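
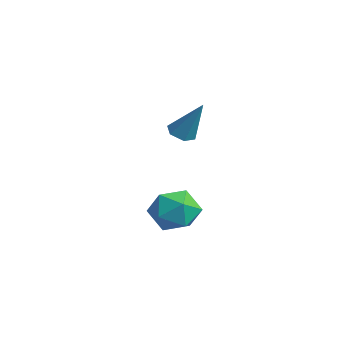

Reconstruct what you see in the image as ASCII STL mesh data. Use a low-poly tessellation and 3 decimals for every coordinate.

solid 
facet normal -0.653 -0.575 0.492
outer loop
vertex 1.595 -3.636 -0.959
vertex 2.02 -4.642 -1.571
vertex 2.541 -4.304 -0.484
endloop
endfacet
facet normal -0.457 -0.016 0.889
outer loop
vertex 1.595 -3.636 -0.959
vertex 2.541 -4.304 -0.484
vertex 2.576 -3.054 -0.444
endloop
endfacet
facet normal -0.621 0.579 0.529
outer loop
vertex 1.595 -3.636 -0.959
vertex 2.576 -3.054 -0.444
vertex 2.077 -2.619 -1.506
endloop
endfacet
facet normal -0.918 0.386 -0.091
outer loop
vertex 1.595 -3.636 -0.959
vertex 2.077 -2.619 -1.506
vertex 1.733 -3.601 -2.202
endloop
endfacet
facet normal -0.938 -0.327 -0.113
outer loop
vertex 1.595 -3.636 -0.959
vertex 1.733 -3.601 -2.202
vertex 2.02 -4.642 -1.571
endloop
endfacet
facet normal 0.252 -0.038 0.967
outer loop
vertex 2.576 -3.054 -0.444
vertex 2.541 -4.304 -0.484
vertex 3.607 -3.699 -0.738
endloop
endfacet
facet normal -0.065 -0.944 0.325
outer loop
vertex 2.541 -4.304 -0.484
vertex 2.02 -4.642 -1.571
vertex 3.263 -4.681 -1.434
endloop
endfacet
facet normal -0.526 -0.542 -0.655
outer loop
vertex 2.02 -4.642 -1.571
vertex 1.733 -3.601 -2.202
vertex 2.764 -4.246 -2.496
endloop
endfacet
facet normal -0.494 0.611 -0.618
outer loop
vertex 1.733 -3.601 -2.202
vertex 2.077 -2.619 -1.506
vertex 2.799 -2.996 -2.456
endloop
endfacet
facet normal -0.013 0.923 0.384
outer loop
vertex 2.077 -2.619 -1.506
vertex 2.576 -3.054 -0.444
vertex 3.32 -2.658 -1.369
endloop
endfacet
facet normal 0.918 -0.386 0.091
outer loop
vertex 3.745 -3.664 -1.981
vertex 3.607 -3.699 -0.738
vertex 3.263 -4.681 -1.434
endloop
endfacet
facet normal 0.621 -0.579 -0.529
outer loop
vertex 3.745 -3.664 -1.981
vertex 3.263 -4.681 -1.434
vertex 2.764 -4.246 -2.496
endloop
endfacet
facet normal 0.457 0.016 -0.889
outer loop
vertex 3.745 -3.664 -1.981
vertex 2.764 -4.246 -2.496
vertex 2.799 -2.996 -2.456
endloop
endfacet
facet normal 0.653 0.575 -0.492
outer loop
vertex 3.745 -3.664 -1.981
vertex 2.799 -2.996 -2.456
vertex 3.32 -2.658 -1.369
endloop
endfacet
facet normal 0.938 0.327 0.113
outer loop
vertex 3.745 -3.664 -1.981
vertex 3.32 -2.658 -1.369
vertex 3.607 -3.699 -0.738
endloop
endfacet
facet normal 0.494 -0.611 0.618
outer loop
vertex 3.263 -4.681 -1.434
vertex 3.607 -3.699 -0.738
vertex 2.541 -4.304 -0.484
endloop
endfacet
facet normal 0.013 -0.923 -0.384
outer loop
vertex 2.764 -4.246 -2.496
vertex 3.263 -4.681 -1.434
vertex 2.02 -4.642 -1.571
endloop
endfacet
facet normal -0.252 0.038 -0.967
outer loop
vertex 2.799 -2.996 -2.456
vertex 2.764 -4.246 -2.496
vertex 1.733 -3.601 -2.202
endloop
endfacet
facet normal 0.065 0.944 -0.325
outer loop
vertex 3.32 -2.658 -1.369
vertex 2.799 -2.996 -2.456
vertex 2.077 -2.619 -1.506
endloop
endfacet
facet normal 0.526 0.542 0.655
outer loop
vertex 3.607 -3.699 -0.738
vertex 3.32 -2.658 -1.369
vertex 2.576 -3.054 -0.444
endloop
endfacet
facet normal -0.416 -0.286 -0.863
outer loop
vertex 2.41 -2.562 2.414
vertex 2.028 -3.027 2.752
vertex 1.788 -2.387 2.656
endloop
endfacet
facet normal 0.229 0.967 -0.110
outer loop
vertex 2.41 -2.562 2.414
vertex 1.788 -2.387 2.656
vertex 2.892 -2.433 4.548
endloop
endfacet
facet normal -0.415 -0.285 -0.864
outer loop
vertex 1.788 -2.387 2.656
vertex 2.028 -3.027 2.752
vertex 1.406 -2.852 2.993
endloop
endfacet
facet normal -0.579 0.734 0.356
outer loop
vertex 1.788 -2.387 2.656
vertex 1.406 -2.852 2.993
vertex 2.892 -2.433 4.548
endloop
endfacet
facet normal -0.415 -0.285 -0.864
outer loop
vertex 1.406 -2.852 2.993
vertex 2.028 -3.027 2.752
vertex 1.646 -3.492 3.089
endloop
endfacet
facet normal -0.693 -0.154 0.704
outer loop
vertex 1.406 -2.852 2.993
vertex 1.646 -3.492 3.089
vertex 2.892 -2.433 4.548
endloop
endfacet
facet normal -0.415 -0.285 -0.864
outer loop
vertex 1.646 -3.492 3.089
vertex 2.028 -3.027 2.752
vertex 2.268 -3.667 2.848
endloop
endfacet
facet normal -0.000 -0.809 0.587
outer loop
vertex 1.646 -3.492 3.089
vertex 2.268 -3.667 2.848
vertex 2.892 -2.433 4.548
endloop
endfacet
facet normal -0.416 -0.286 -0.863
outer loop
vertex 2.268 -3.667 2.848
vertex 2.028 -3.027 2.752
vertex 2.65 -3.202 2.51
endloop
endfacet
facet normal 0.808 -0.576 0.121
outer loop
vertex 2.268 -3.667 2.848
vertex 2.65 -3.202 2.51
vertex 2.892 -2.433 4.548
endloop
endfacet
facet normal -0.416 -0.286 -0.863
outer loop
vertex 2.65 -3.202 2.51
vertex 2.028 -3.027 2.752
vertex 2.41 -2.562 2.414
endloop
endfacet
facet normal 0.923 0.312 -0.227
outer loop
vertex 2.65 -3.202 2.51
vertex 2.41 -2.562 2.414
vertex 2.892 -2.433 4.548
endloop
endfacet

endsolid


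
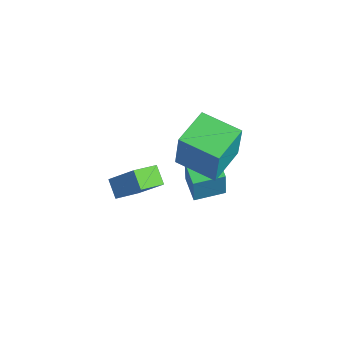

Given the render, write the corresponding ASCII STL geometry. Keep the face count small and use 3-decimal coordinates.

solid 
facet normal -0.727 -0.672 0.141
outer loop
vertex 2.882 -1.332 4.531
vertex 1.496 0.215 4.756
vertex 2.496 -1.366 2.386
endloop
endfacet
facet normal 0.663 -0.740 -0.108
outer loop
vertex 4.044 0.065 2.084
vertex 2.882 -1.332 4.531
vertex 2.496 -1.366 2.386
endloop
endfacet
facet normal -0.727 -0.672 0.142
outer loop
vertex 2.496 -1.366 2.386
vertex 1.496 0.215 4.756
vertex 1.109 0.181 2.611
endloop
endfacet
facet normal -0.177 -0.016 -0.984
outer loop
vertex 1.109 0.181 2.611
vertex 4.044 0.065 2.084
vertex 2.496 -1.366 2.386
endloop
endfacet
facet normal 0.177 0.016 0.984
outer loop
vertex 2.882 -1.332 4.531
vertex 3.044 1.646 4.454
vertex 1.496 0.215 4.756
endloop
endfacet
facet normal 0.663 -0.741 -0.108
outer loop
vertex 4.431 0.099 4.229
vertex 2.882 -1.332 4.531
vertex 4.044 0.065 2.084
endloop
endfacet
facet normal 0.177 0.016 0.984
outer loop
vertex 4.431 0.099 4.229
vertex 3.044 1.646 4.454
vertex 2.882 -1.332 4.531
endloop
endfacet
facet normal -0.663 0.740 0.108
outer loop
vertex 1.496 0.215 4.756
vertex 3.044 1.646 4.454
vertex 1.109 0.181 2.611
endloop
endfacet
facet normal -0.177 -0.016 -0.984
outer loop
vertex 2.658 1.612 2.309
vertex 4.044 0.065 2.084
vertex 1.109 0.181 2.611
endloop
endfacet
facet normal -0.663 0.741 0.108
outer loop
vertex 1.109 0.181 2.611
vertex 3.044 1.646 4.454
vertex 2.658 1.612 2.309
endloop
endfacet
facet normal 0.727 0.672 -0.142
outer loop
vertex 2.658 1.612 2.309
vertex 4.431 0.099 4.229
vertex 4.044 0.065 2.084
endloop
endfacet
facet normal 0.727 0.672 -0.141
outer loop
vertex 3.044 1.646 4.454
vertex 4.431 0.099 4.229
vertex 2.658 1.612 2.309
endloop
endfacet
facet normal -0.475 -0.502 -0.722
outer loop
vertex 0.059 -3.614 -2.534
vertex -0.851 -3.706 -1.871
vertex -0.475 -2.314 -3.087
endloop
endfacet
facet normal 0.806 0.081 -0.587
outer loop
vertex 0.471 -1.314 -1.649
vertex 0.059 -3.614 -2.534
vertex -0.475 -2.314 -3.087
endloop
endfacet
facet normal -0.476 -0.502 -0.722
outer loop
vertex -0.475 -2.314 -3.087
vertex -0.851 -3.706 -1.871
vertex -1.385 -2.406 -2.423
endloop
endfacet
facet normal -0.354 0.861 -0.366
outer loop
vertex -1.385 -2.406 -2.423
vertex 0.471 -1.314 -1.649
vertex -0.475 -2.314 -3.087
endloop
endfacet
facet normal 0.354 -0.861 0.366
outer loop
vertex 0.059 -3.614 -2.534
vertex 0.095 -2.706 -0.433
vertex -0.851 -3.706 -1.871
endloop
endfacet
facet normal 0.805 0.082 -0.587
outer loop
vertex 1.005 -2.614 -1.097
vertex 0.059 -3.614 -2.534
vertex 0.471 -1.314 -1.649
endloop
endfacet
facet normal 0.354 -0.861 0.366
outer loop
vertex 1.005 -2.614 -1.097
vertex 0.095 -2.706 -0.433
vertex 0.059 -3.614 -2.534
endloop
endfacet
facet normal -0.806 -0.082 0.587
outer loop
vertex -0.851 -3.706 -1.871
vertex 0.095 -2.706 -0.433
vertex -1.385 -2.406 -2.423
endloop
endfacet
facet normal -0.354 0.861 -0.366
outer loop
vertex -0.439 -1.406 -0.986
vertex 0.471 -1.314 -1.649
vertex -1.385 -2.406 -2.423
endloop
endfacet
facet normal -0.806 -0.081 0.587
outer loop
vertex -1.385 -2.406 -2.423
vertex 0.095 -2.706 -0.433
vertex -0.439 -1.406 -0.986
endloop
endfacet
facet normal 0.476 0.502 0.722
outer loop
vertex -0.439 -1.406 -0.986
vertex 1.005 -2.614 -1.097
vertex 0.471 -1.314 -1.649
endloop
endfacet
facet normal 0.476 0.503 0.722
outer loop
vertex 0.095 -2.706 -0.433
vertex 1.005 -2.614 -1.097
vertex -0.439 -1.406 -0.986
endloop
endfacet
facet normal -0.978 0.008 0.209
outer loop
vertex 1.26 -0.525 0.753
vertex 1.301 1.049 0.887
vertex 0.869 -0.358 -1.078
endloop
endfacet
facet normal -0.026 -0.996 -0.085
outer loop
vertex 2.219 -0.369 -1.367
vertex 1.26 -0.525 0.753
vertex 0.869 -0.358 -1.078
endloop
endfacet
facet normal -0.978 0.008 0.209
outer loop
vertex 0.869 -0.358 -1.078
vertex 1.301 1.049 0.887
vertex 0.911 1.216 -0.944
endloop
endfacet
facet normal -0.208 0.088 -0.974
outer loop
vertex 0.911 1.216 -0.944
vertex 2.219 -0.369 -1.367
vertex 0.869 -0.358 -1.078
endloop
endfacet
facet normal 0.208 -0.088 0.974
outer loop
vertex 1.26 -0.525 0.753
vertex 2.651 1.038 0.598
vertex 1.301 1.049 0.887
endloop
endfacet
facet normal -0.026 -0.996 -0.085
outer loop
vertex 2.609 -0.536 0.464
vertex 1.26 -0.525 0.753
vertex 2.219 -0.369 -1.367
endloop
endfacet
facet normal 0.208 -0.088 0.974
outer loop
vertex 2.609 -0.536 0.464
vertex 2.651 1.038 0.598
vertex 1.26 -0.525 0.753
endloop
endfacet
facet normal 0.026 0.996 0.085
outer loop
vertex 1.301 1.049 0.887
vertex 2.651 1.038 0.598
vertex 0.911 1.216 -0.944
endloop
endfacet
facet normal -0.208 0.088 -0.974
outer loop
vertex 2.26 1.205 -1.233
vertex 2.219 -0.369 -1.367
vertex 0.911 1.216 -0.944
endloop
endfacet
facet normal 0.026 0.996 0.085
outer loop
vertex 0.911 1.216 -0.944
vertex 2.651 1.038 0.598
vertex 2.26 1.205 -1.233
endloop
endfacet
facet normal 0.978 -0.008 -0.209
outer loop
vertex 2.26 1.205 -1.233
vertex 2.609 -0.536 0.464
vertex 2.219 -0.369 -1.367
endloop
endfacet
facet normal 0.978 -0.008 -0.210
outer loop
vertex 2.651 1.038 0.598
vertex 2.609 -0.536 0.464
vertex 2.26 1.205 -1.233
endloop
endfacet

endsolid


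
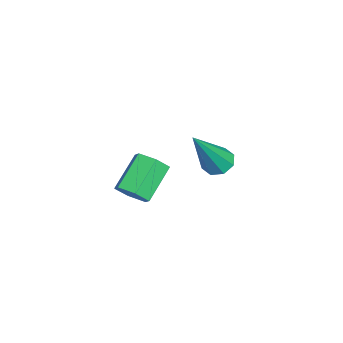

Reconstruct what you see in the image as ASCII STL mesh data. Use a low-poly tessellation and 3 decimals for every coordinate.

solid 
facet normal 0.716 -0.376 -0.588
outer loop
vertex 2.24 0.066 2.683
vertex 1.867 -0.079 2.321
vertex 2.097 0.408 2.29
endloop
endfacet
facet normal 0.646 0.676 0.353
outer loop
vertex 2.24 0.066 2.683
vertex 2.097 0.408 2.29
vertex 1.367 0.525 3.401
endloop
endfacet
facet normal 0.646 0.676 0.353
outer loop
vertex 1.367 0.525 3.401
vertex 2.097 0.408 2.29
vertex 1.224 0.867 3.008
endloop
endfacet
facet normal -0.716 0.376 0.588
outer loop
vertex 1.367 0.525 3.401
vertex 1.224 0.867 3.008
vertex 0.993 0.379 3.039
endloop
endfacet
facet normal 0.716 -0.376 -0.588
outer loop
vertex 2.097 0.408 2.29
vertex 1.867 -0.079 2.321
vertex 1.724 0.263 1.928
endloop
endfacet
facet normal 0.094 0.887 -0.452
outer loop
vertex 2.097 0.408 2.29
vertex 1.724 0.263 1.928
vertex 1.224 0.867 3.008
endloop
endfacet
facet normal 0.092 0.887 -0.453
outer loop
vertex 1.224 0.867 3.008
vertex 1.724 0.263 1.928
vertex 0.85 0.721 2.646
endloop
endfacet
facet normal -0.716 0.376 0.588
outer loop
vertex 1.224 0.867 3.008
vertex 0.85 0.721 2.646
vertex 0.993 0.379 3.039
endloop
endfacet
facet normal 0.716 -0.376 -0.588
outer loop
vertex 1.724 0.263 1.928
vertex 1.867 -0.079 2.321
vertex 1.493 -0.225 1.959
endloop
endfacet
facet normal -0.552 0.210 -0.807
outer loop
vertex 1.724 0.263 1.928
vertex 1.493 -0.225 1.959
vertex 0.85 0.721 2.646
endloop
endfacet
facet normal -0.553 0.210 -0.806
outer loop
vertex 0.85 0.721 2.646
vertex 1.493 -0.225 1.959
vertex 0.62 0.234 2.677
endloop
endfacet
facet normal -0.716 0.376 0.588
outer loop
vertex 0.85 0.721 2.646
vertex 0.62 0.234 2.677
vertex 0.993 0.379 3.039
endloop
endfacet
facet normal 0.716 -0.376 -0.588
outer loop
vertex 1.493 -0.225 1.959
vertex 1.867 -0.079 2.321
vertex 1.636 -0.567 2.352
endloop
endfacet
facet normal -0.646 -0.676 -0.353
outer loop
vertex 1.493 -0.225 1.959
vertex 1.636 -0.567 2.352
vertex 0.62 0.234 2.677
endloop
endfacet
facet normal -0.646 -0.676 -0.353
outer loop
vertex 0.62 0.234 2.677
vertex 1.636 -0.567 2.352
vertex 0.763 -0.108 3.07
endloop
endfacet
facet normal -0.716 0.376 0.588
outer loop
vertex 0.62 0.234 2.677
vertex 0.763 -0.108 3.07
vertex 0.993 0.379 3.039
endloop
endfacet
facet normal 0.716 -0.376 -0.588
outer loop
vertex 1.636 -0.567 2.352
vertex 1.867 -0.079 2.321
vertex 2.01 -0.421 2.714
endloop
endfacet
facet normal -0.093 -0.886 0.454
outer loop
vertex 1.636 -0.567 2.352
vertex 2.01 -0.421 2.714
vertex 0.763 -0.108 3.07
endloop
endfacet
facet normal -0.094 -0.887 0.452
outer loop
vertex 0.763 -0.108 3.07
vertex 2.01 -0.421 2.714
vertex 1.136 0.037 3.432
endloop
endfacet
facet normal -0.716 0.376 0.588
outer loop
vertex 0.763 -0.108 3.07
vertex 1.136 0.037 3.432
vertex 0.993 0.379 3.039
endloop
endfacet
facet normal 0.716 -0.376 -0.588
outer loop
vertex 2.01 -0.421 2.714
vertex 1.867 -0.079 2.321
vertex 2.24 0.066 2.683
endloop
endfacet
facet normal 0.553 -0.210 0.807
outer loop
vertex 2.01 -0.421 2.714
vertex 2.24 0.066 2.683
vertex 1.136 0.037 3.432
endloop
endfacet
facet normal 0.553 -0.210 0.806
outer loop
vertex 1.136 0.037 3.432
vertex 2.24 0.066 2.683
vertex 1.367 0.525 3.401
endloop
endfacet
facet normal -0.716 0.376 0.588
outer loop
vertex 1.136 0.037 3.432
vertex 1.367 0.525 3.401
vertex 0.993 0.379 3.039
endloop
endfacet
facet normal -0.437 0.329 -0.837
outer loop
vertex -1.466 1.772 0.574
vertex -1.867 1.949 0.853
vertex -1.413 2.148 0.694
endloop
endfacet
facet normal 0.967 -0.057 -0.248
outer loop
vertex -1.466 1.772 0.574
vertex -1.413 2.148 0.694
vertex -0.993 1.291 2.527
endloop
endfacet
facet normal -0.438 0.330 -0.837
outer loop
vertex -1.413 2.148 0.694
vertex -1.867 1.949 0.853
vertex -1.627 2.407 0.908
endloop
endfacet
facet normal 0.803 0.589 0.091
outer loop
vertex -1.413 2.148 0.694
vertex -1.627 2.407 0.908
vertex -0.993 1.291 2.527
endloop
endfacet
facet normal -0.436 0.329 -0.837
outer loop
vertex -1.627 2.407 0.908
vertex -1.867 1.949 0.853
vertex -1.981 2.398 1.089
endloop
endfacet
facet normal 0.229 0.841 0.490
outer loop
vertex -1.627 2.407 0.908
vertex -1.981 2.398 1.089
vertex -0.993 1.291 2.527
endloop
endfacet
facet normal -0.436 0.329 -0.837
outer loop
vertex -1.981 2.398 1.089
vertex -1.867 1.949 0.853
vertex -2.268 2.127 1.132
endloop
endfacet
facet normal -0.419 0.557 0.717
outer loop
vertex -1.981 2.398 1.089
vertex -2.268 2.127 1.132
vertex -0.993 1.291 2.527
endloop
endfacet
facet normal -0.437 0.329 -0.837
outer loop
vertex -2.268 2.127 1.132
vertex -1.867 1.949 0.853
vertex -2.321 1.751 1.012
endloop
endfacet
facet normal -0.763 -0.097 0.639
outer loop
vertex -2.268 2.127 1.132
vertex -2.321 1.751 1.012
vertex -0.993 1.291 2.527
endloop
endfacet
facet normal -0.437 0.330 -0.837
outer loop
vertex -2.321 1.751 1.012
vertex -1.867 1.949 0.853
vertex -2.107 1.492 0.798
endloop
endfacet
facet normal -0.599 -0.743 0.300
outer loop
vertex -2.321 1.751 1.012
vertex -2.107 1.492 0.798
vertex -0.993 1.291 2.527
endloop
endfacet
facet normal -0.436 0.330 -0.838
outer loop
vertex -2.107 1.492 0.798
vertex -1.867 1.949 0.853
vertex -1.753 1.5 0.617
endloop
endfacet
facet normal -0.028 -0.995 -0.098
outer loop
vertex -2.107 1.492 0.798
vertex -1.753 1.5 0.617
vertex -0.993 1.291 2.527
endloop
endfacet
facet normal -0.437 0.329 -0.837
outer loop
vertex -1.753 1.5 0.617
vertex -1.867 1.949 0.853
vertex -1.466 1.772 0.574
endloop
endfacet
facet normal 0.624 -0.710 -0.326
outer loop
vertex -1.753 1.5 0.617
vertex -1.466 1.772 0.574
vertex -0.993 1.291 2.527
endloop
endfacet

endsolid


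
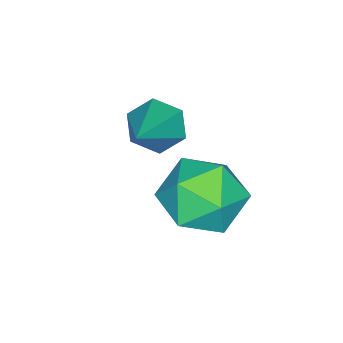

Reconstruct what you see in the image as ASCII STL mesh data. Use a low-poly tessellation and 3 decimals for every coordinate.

solid 
facet normal -0.097 0.800 0.592
outer loop
vertex 1.725 -0.709 1.34
vertex 1.88 -1.385 2.278
vertex 2.8 -0.889 1.759
endloop
endfacet
facet normal 0.180 0.983 -0.040
outer loop
vertex 1.725 -0.709 1.34
vertex 2.8 -0.889 1.759
vertex 2.613 -0.902 0.607
endloop
endfacet
facet normal -0.281 0.788 -0.548
outer loop
vertex 1.725 -0.709 1.34
vertex 2.613 -0.902 0.607
vertex 1.578 -1.405 0.414
endloop
endfacet
facet normal -0.844 0.485 -0.231
outer loop
vertex 1.725 -0.709 1.34
vertex 1.578 -1.405 0.414
vertex 1.124 -1.703 1.448
endloop
endfacet
facet normal -0.729 0.492 0.475
outer loop
vertex 1.725 -0.709 1.34
vertex 1.124 -1.703 1.448
vertex 1.88 -1.385 2.278
endloop
endfacet
facet normal 0.781 0.609 -0.134
outer loop
vertex 2.613 -0.902 0.607
vertex 2.8 -0.889 1.759
vertex 3.316 -1.697 1.092
endloop
endfacet
facet normal 0.333 0.314 0.889
outer loop
vertex 2.8 -0.889 1.759
vertex 1.88 -1.385 2.278
vertex 2.862 -1.995 2.126
endloop
endfacet
facet normal -0.691 -0.184 0.699
outer loop
vertex 1.88 -1.385 2.278
vertex 1.124 -1.703 1.448
vertex 1.827 -2.498 1.933
endloop
endfacet
facet normal -0.876 -0.195 -0.441
outer loop
vertex 1.124 -1.703 1.448
vertex 1.578 -1.405 0.414
vertex 1.64 -2.511 0.781
endloop
endfacet
facet normal 0.035 0.294 -0.955
outer loop
vertex 1.578 -1.405 0.414
vertex 2.613 -0.902 0.607
vertex 2.56 -2.015 0.262
endloop
endfacet
facet normal 0.844 -0.485 0.231
outer loop
vertex 2.715 -2.691 1.2
vertex 3.316 -1.697 1.092
vertex 2.862 -1.995 2.126
endloop
endfacet
facet normal 0.281 -0.788 0.548
outer loop
vertex 2.715 -2.691 1.2
vertex 2.862 -1.995 2.126
vertex 1.827 -2.498 1.933
endloop
endfacet
facet normal -0.180 -0.983 0.040
outer loop
vertex 2.715 -2.691 1.2
vertex 1.827 -2.498 1.933
vertex 1.64 -2.511 0.781
endloop
endfacet
facet normal 0.097 -0.800 -0.592
outer loop
vertex 2.715 -2.691 1.2
vertex 1.64 -2.511 0.781
vertex 2.56 -2.015 0.262
endloop
endfacet
facet normal 0.729 -0.492 -0.475
outer loop
vertex 2.715 -2.691 1.2
vertex 2.56 -2.015 0.262
vertex 3.316 -1.697 1.092
endloop
endfacet
facet normal 0.876 0.195 0.441
outer loop
vertex 2.862 -1.995 2.126
vertex 3.316 -1.697 1.092
vertex 2.8 -0.889 1.759
endloop
endfacet
facet normal -0.035 -0.294 0.955
outer loop
vertex 1.827 -2.498 1.933
vertex 2.862 -1.995 2.126
vertex 1.88 -1.385 2.278
endloop
endfacet
facet normal -0.781 -0.609 0.134
outer loop
vertex 1.64 -2.511 0.781
vertex 1.827 -2.498 1.933
vertex 1.124 -1.703 1.448
endloop
endfacet
facet normal -0.333 -0.314 -0.889
outer loop
vertex 2.56 -2.015 0.262
vertex 1.64 -2.511 0.781
vertex 1.578 -1.405 0.414
endloop
endfacet
facet normal 0.691 0.184 -0.699
outer loop
vertex 3.316 -1.697 1.092
vertex 2.56 -2.015 0.262
vertex 2.613 -0.902 0.607
endloop
endfacet
facet normal -0.797 -0.226 -0.560
outer loop
vertex 1.209 -4.295 1.098
vertex 0.756 -3.841 1.56
vertex 1.112 -3.53 0.927
endloop
endfacet
facet normal 0.813 -0.027 -0.581
outer loop
vertex 1.209 -4.295 1.098
vertex 1.112 -3.53 0.927
vertex 2.384 -3.379 2.7
endloop
endfacet
facet normal -0.797 -0.227 -0.560
outer loop
vertex 1.112 -3.53 0.927
vertex 0.756 -3.841 1.56
vertex 0.659 -3.076 1.388
endloop
endfacet
facet normal 0.433 0.818 -0.380
outer loop
vertex 1.112 -3.53 0.927
vertex 0.659 -3.076 1.388
vertex 2.384 -3.379 2.7
endloop
endfacet
facet normal -0.798 -0.227 -0.559
outer loop
vertex 0.659 -3.076 1.388
vertex 0.756 -3.841 1.56
vertex 0.304 -3.387 2.021
endloop
endfacet
facet normal -0.127 0.917 0.379
outer loop
vertex 0.659 -3.076 1.388
vertex 0.304 -3.387 2.021
vertex 2.384 -3.379 2.7
endloop
endfacet
facet normal -0.798 -0.227 -0.559
outer loop
vertex 0.304 -3.387 2.021
vertex 0.756 -3.841 1.56
vertex 0.401 -4.152 2.193
endloop
endfacet
facet normal -0.306 0.172 0.936
outer loop
vertex 0.304 -3.387 2.021
vertex 0.401 -4.152 2.193
vertex 2.384 -3.379 2.7
endloop
endfacet
facet normal -0.797 -0.228 -0.559
outer loop
vertex 0.401 -4.152 2.193
vertex 0.756 -3.841 1.56
vertex 0.854 -4.606 1.732
endloop
endfacet
facet normal 0.074 -0.673 0.736
outer loop
vertex 0.401 -4.152 2.193
vertex 0.854 -4.606 1.732
vertex 2.384 -3.379 2.7
endloop
endfacet
facet normal -0.798 -0.228 -0.558
outer loop
vertex 0.854 -4.606 1.732
vertex 0.756 -3.841 1.56
vertex 1.209 -4.295 1.098
endloop
endfacet
facet normal 0.635 -0.773 -0.024
outer loop
vertex 0.854 -4.606 1.732
vertex 1.209 -4.295 1.098
vertex 2.384 -3.379 2.7
endloop
endfacet

endsolid


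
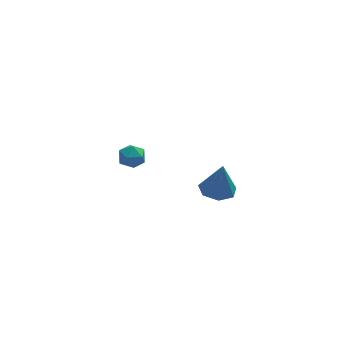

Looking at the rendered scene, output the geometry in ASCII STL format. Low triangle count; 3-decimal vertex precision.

solid 
facet normal -0.490 -0.103 0.866
outer loop
vertex 0.198 3.018 -0.972
vertex 0.416 2.239 -0.941
vertex 0.888 2.805 -0.607
endloop
endfacet
facet normal -0.243 0.564 0.789
outer loop
vertex 0.198 3.018 -0.972
vertex 0.888 2.805 -0.607
vertex 0.867 3.461 -1.082
endloop
endfacet
facet normal -0.520 0.833 0.190
outer loop
vertex 0.198 3.018 -0.972
vertex 0.867 3.461 -1.082
vertex 0.38 3.3 -1.709
endloop
endfacet
facet normal -0.937 0.333 -0.104
outer loop
vertex 0.198 3.018 -0.972
vertex 0.38 3.3 -1.709
vertex 0.102 2.544 -1.622
endloop
endfacet
facet normal -0.918 -0.244 0.314
outer loop
vertex 0.198 3.018 -0.972
vertex 0.102 2.544 -1.622
vertex 0.416 2.239 -0.941
endloop
endfacet
facet normal 0.464 0.529 0.710
outer loop
vertex 0.867 3.461 -1.082
vertex 0.888 2.805 -0.607
vertex 1.498 2.956 -1.118
endloop
endfacet
facet normal 0.067 -0.548 0.834
outer loop
vertex 0.888 2.805 -0.607
vertex 0.416 2.239 -0.941
vertex 1.22 2.2 -1.031
endloop
endfacet
facet normal -0.626 -0.778 -0.060
outer loop
vertex 0.416 2.239 -0.941
vertex 0.102 2.544 -1.622
vertex 0.733 2.039 -1.658
endloop
endfacet
facet normal -0.657 0.157 -0.738
outer loop
vertex 0.102 2.544 -1.622
vertex 0.38 3.3 -1.709
vertex 0.712 2.695 -2.133
endloop
endfacet
facet normal 0.018 0.965 -0.261
outer loop
vertex 0.38 3.3 -1.709
vertex 0.867 3.461 -1.082
vertex 1.184 3.261 -1.799
endloop
endfacet
facet normal 0.937 -0.333 0.104
outer loop
vertex 1.402 2.482 -1.768
vertex 1.498 2.956 -1.118
vertex 1.22 2.2 -1.031
endloop
endfacet
facet normal 0.520 -0.833 -0.190
outer loop
vertex 1.402 2.482 -1.768
vertex 1.22 2.2 -1.031
vertex 0.733 2.039 -1.658
endloop
endfacet
facet normal 0.243 -0.564 -0.789
outer loop
vertex 1.402 2.482 -1.768
vertex 0.733 2.039 -1.658
vertex 0.712 2.695 -2.133
endloop
endfacet
facet normal 0.490 0.103 -0.866
outer loop
vertex 1.402 2.482 -1.768
vertex 0.712 2.695 -2.133
vertex 1.184 3.261 -1.799
endloop
endfacet
facet normal 0.918 0.244 -0.314
outer loop
vertex 1.402 2.482 -1.768
vertex 1.184 3.261 -1.799
vertex 1.498 2.956 -1.118
endloop
endfacet
facet normal 0.657 -0.157 0.738
outer loop
vertex 1.22 2.2 -1.031
vertex 1.498 2.956 -1.118
vertex 0.888 2.805 -0.607
endloop
endfacet
facet normal -0.018 -0.965 0.261
outer loop
vertex 0.733 2.039 -1.658
vertex 1.22 2.2 -1.031
vertex 0.416 2.239 -0.941
endloop
endfacet
facet normal -0.464 -0.529 -0.710
outer loop
vertex 0.712 2.695 -2.133
vertex 0.733 2.039 -1.658
vertex 0.102 2.544 -1.622
endloop
endfacet
facet normal -0.067 0.548 -0.834
outer loop
vertex 1.184 3.261 -1.799
vertex 0.712 2.695 -2.133
vertex 0.38 3.3 -1.709
endloop
endfacet
facet normal 0.626 0.778 0.060
outer loop
vertex 1.498 2.956 -1.118
vertex 1.184 3.261 -1.799
vertex 0.867 3.461 -1.082
endloop
endfacet
facet normal -0.142 0.009 -0.990
outer loop
vertex 4.122 -4.663 1.356
vertex 3.523 -3.932 1.449
vertex 4.463 -3.914 1.314
endloop
endfacet
facet normal 0.872 -0.380 0.309
outer loop
vertex 4.122 -4.663 1.356
vertex 4.463 -3.914 1.314
vertex 3.777 -3.948 3.211
endloop
endfacet
facet normal -0.142 0.008 -0.990
outer loop
vertex 4.463 -3.914 1.314
vertex 3.523 -3.932 1.449
vertex 4.096 -3.178 1.373
endloop
endfacet
facet normal 0.858 0.403 0.318
outer loop
vertex 4.463 -3.914 1.314
vertex 4.096 -3.178 1.373
vertex 3.777 -3.948 3.211
endloop
endfacet
facet normal -0.143 0.009 -0.990
outer loop
vertex 4.096 -3.178 1.373
vertex 3.523 -3.932 1.449
vertex 3.297 -3.01 1.49
endloop
endfacet
facet normal 0.245 0.878 0.410
outer loop
vertex 4.096 -3.178 1.373
vertex 3.297 -3.01 1.49
vertex 3.777 -3.948 3.211
endloop
endfacet
facet normal -0.143 0.009 -0.990
outer loop
vertex 3.297 -3.01 1.49
vertex 3.523 -3.932 1.449
vertex 2.669 -3.537 1.576
endloop
endfacet
facet normal -0.508 0.689 0.517
outer loop
vertex 3.297 -3.01 1.49
vertex 2.669 -3.537 1.576
vertex 3.777 -3.948 3.211
endloop
endfacet
facet normal -0.143 0.010 -0.990
outer loop
vertex 2.669 -3.537 1.576
vertex 3.523 -3.932 1.449
vertex 2.683 -4.361 1.566
endloop
endfacet
facet normal -0.830 -0.021 0.557
outer loop
vertex 2.669 -3.537 1.576
vertex 2.683 -4.361 1.566
vertex 3.777 -3.948 3.211
endloop
endfacet
facet normal -0.142 0.008 -0.990
outer loop
vertex 2.683 -4.361 1.566
vertex 3.523 -3.932 1.449
vertex 3.33 -4.862 1.469
endloop
endfacet
facet normal -0.482 -0.719 0.501
outer loop
vertex 2.683 -4.361 1.566
vertex 3.33 -4.862 1.469
vertex 3.777 -3.948 3.211
endloop
endfacet
facet normal -0.143 0.008 -0.990
outer loop
vertex 3.33 -4.862 1.469
vertex 3.523 -3.932 1.449
vertex 4.122 -4.663 1.356
endloop
endfacet
facet normal 0.276 -0.878 0.390
outer loop
vertex 3.33 -4.862 1.469
vertex 4.122 -4.663 1.356
vertex 3.777 -3.948 3.211
endloop
endfacet

endsolid


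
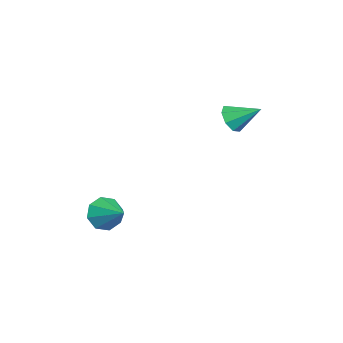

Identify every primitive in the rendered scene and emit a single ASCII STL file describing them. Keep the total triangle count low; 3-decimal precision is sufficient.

solid 
facet normal -0.686 -0.584 -0.434
outer loop
vertex 1.07 -4.218 -4.004
vertex 0.47 -3.888 -3.5
vertex 0.787 -3.693 -4.264
endloop
endfacet
facet normal 0.842 0.207 -0.499
outer loop
vertex 1.07 -4.218 -4.004
vertex 0.787 -3.693 -4.264
vertex 1.45 -3.052 -2.88
endloop
endfacet
facet normal -0.686 -0.584 -0.434
outer loop
vertex 0.787 -3.693 -4.264
vertex 0.47 -3.888 -3.5
vertex 0.319 -3.282 -4.077
endloop
endfacet
facet normal 0.423 0.728 -0.540
outer loop
vertex 0.787 -3.693 -4.264
vertex 0.319 -3.282 -4.077
vertex 1.45 -3.052 -2.88
endloop
endfacet
facet normal -0.686 -0.584 -0.434
outer loop
vertex 0.319 -3.282 -4.077
vertex 0.47 -3.888 -3.5
vertex -0.061 -3.226 -3.552
endloop
endfacet
facet normal -0.051 0.989 -0.142
outer loop
vertex 0.319 -3.282 -4.077
vertex -0.061 -3.226 -3.552
vertex 1.45 -3.052 -2.88
endloop
endfacet
facet normal -0.686 -0.584 -0.435
outer loop
vertex -0.061 -3.226 -3.552
vertex 0.47 -3.888 -3.5
vertex -0.13 -3.558 -2.997
endloop
endfacet
facet normal -0.301 0.834 0.462
outer loop
vertex -0.061 -3.226 -3.552
vertex -0.13 -3.558 -2.997
vertex 1.45 -3.052 -2.88
endloop
endfacet
facet normal -0.686 -0.584 -0.434
outer loop
vertex -0.13 -3.558 -2.997
vertex 0.47 -3.888 -3.5
vertex 0.152 -4.083 -2.736
endloop
endfacet
facet normal -0.182 0.357 0.916
outer loop
vertex -0.13 -3.558 -2.997
vertex 0.152 -4.083 -2.736
vertex 1.45 -3.052 -2.88
endloop
endfacet
facet normal -0.685 -0.585 -0.434
outer loop
vertex 0.152 -4.083 -2.736
vertex 0.47 -3.888 -3.5
vertex 0.621 -4.493 -2.923
endloop
endfacet
facet normal 0.237 -0.165 0.957
outer loop
vertex 0.152 -4.083 -2.736
vertex 0.621 -4.493 -2.923
vertex 1.45 -3.052 -2.88
endloop
endfacet
facet normal -0.686 -0.584 -0.433
outer loop
vertex 0.621 -4.493 -2.923
vertex 0.47 -3.888 -3.5
vertex 1.001 -4.55 -3.448
endloop
endfacet
facet normal 0.711 -0.425 0.560
outer loop
vertex 0.621 -4.493 -2.923
vertex 1.001 -4.55 -3.448
vertex 1.45 -3.052 -2.88
endloop
endfacet
facet normal -0.686 -0.584 -0.434
outer loop
vertex 1.001 -4.55 -3.448
vertex 0.47 -3.888 -3.5
vertex 1.07 -4.218 -4.004
endloop
endfacet
facet normal 0.961 -0.272 -0.043
outer loop
vertex 1.001 -4.55 -3.448
vertex 1.07 -4.218 -4.004
vertex 1.45 -3.052 -2.88
endloop
endfacet
facet normal -0.218 -0.830 -0.514
outer loop
vertex -3.446 1.34 -0.709
vertex -3.648 0.999 -0.073
vertex -4.003 1.412 -0.589
endloop
endfacet
facet normal -0.004 0.849 -0.529
outer loop
vertex -3.446 1.34 -0.709
vertex -4.003 1.412 -0.589
vertex -3.332 2.201 0.673
endloop
endfacet
facet normal -0.219 -0.830 -0.514
outer loop
vertex -4.003 1.412 -0.589
vertex -3.648 0.999 -0.073
vertex -4.352 1.242 -0.166
endloop
endfacet
facet normal -0.594 0.785 -0.175
outer loop
vertex -4.003 1.412 -0.589
vertex -4.352 1.242 -0.166
vertex -3.332 2.201 0.673
endloop
endfacet
facet normal -0.218 -0.829 -0.515
outer loop
vertex -4.352 1.242 -0.166
vertex -3.648 0.999 -0.073
vertex -4.289 0.929 0.311
endloop
endfacet
facet normal -0.781 0.470 0.412
outer loop
vertex -4.352 1.242 -0.166
vertex -4.289 0.929 0.311
vertex -3.332 2.201 0.673
endloop
endfacet
facet normal -0.218 -0.829 -0.515
outer loop
vertex -4.289 0.929 0.311
vertex -3.648 0.999 -0.073
vertex -3.851 0.657 0.563
endloop
endfacet
facet normal -0.454 0.090 0.886
outer loop
vertex -4.289 0.929 0.311
vertex -3.851 0.657 0.563
vertex -3.332 2.201 0.673
endloop
endfacet
facet normal -0.218 -0.829 -0.515
outer loop
vertex -3.851 0.657 0.563
vertex -3.648 0.999 -0.073
vertex -3.294 0.585 0.443
endloop
endfacet
facet normal 0.192 -0.134 0.972
outer loop
vertex -3.851 0.657 0.563
vertex -3.294 0.585 0.443
vertex -3.332 2.201 0.673
endloop
endfacet
facet normal -0.218 -0.829 -0.515
outer loop
vertex -3.294 0.585 0.443
vertex -3.648 0.999 -0.073
vertex -2.945 0.756 0.02
endloop
endfacet
facet normal 0.783 -0.070 0.618
outer loop
vertex -3.294 0.585 0.443
vertex -2.945 0.756 0.02
vertex -3.332 2.201 0.673
endloop
endfacet
facet normal -0.219 -0.830 -0.514
outer loop
vertex -2.945 0.756 0.02
vertex -3.648 0.999 -0.073
vertex -3.008 1.068 -0.457
endloop
endfacet
facet normal 0.969 0.245 0.032
outer loop
vertex -2.945 0.756 0.02
vertex -3.008 1.068 -0.457
vertex -3.332 2.201 0.673
endloop
endfacet
facet normal -0.219 -0.829 -0.514
outer loop
vertex -3.008 1.068 -0.457
vertex -3.648 0.999 -0.073
vertex -3.446 1.34 -0.709
endloop
endfacet
facet normal 0.643 0.625 -0.443
outer loop
vertex -3.008 1.068 -0.457
vertex -3.446 1.34 -0.709
vertex -3.332 2.201 0.673
endloop
endfacet

endsolid


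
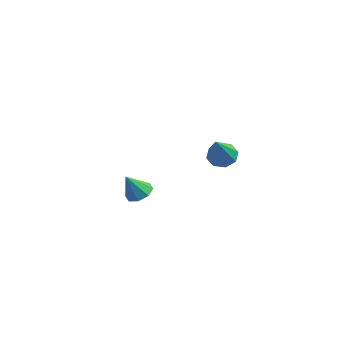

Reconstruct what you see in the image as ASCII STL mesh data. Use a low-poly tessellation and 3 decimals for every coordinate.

solid 
facet normal 0.323 0.345 -0.882
outer loop
vertex -2.881 2.34 -4.0
vertex -3.583 2.583 -4.162
vertex -2.974 2.885 -3.821
endloop
endfacet
facet normal 0.692 -0.116 0.713
outer loop
vertex -2.881 2.34 -4.0
vertex -2.974 2.885 -3.821
vertex -4.037 2.097 -2.918
endloop
endfacet
facet normal 0.322 0.345 -0.881
outer loop
vertex -2.974 2.885 -3.821
vertex -3.583 2.583 -4.162
vertex -3.424 3.254 -3.841
endloop
endfacet
facet normal 0.346 0.466 0.814
outer loop
vertex -2.974 2.885 -3.821
vertex -3.424 3.254 -3.841
vertex -4.037 2.097 -2.918
endloop
endfacet
facet normal 0.322 0.345 -0.881
outer loop
vertex -3.424 3.254 -3.841
vertex -3.583 2.583 -4.162
vertex -3.966 3.229 -4.049
endloop
endfacet
facet normal -0.288 0.686 0.668
outer loop
vertex -3.424 3.254 -3.841
vertex -3.966 3.229 -4.049
vertex -4.037 2.097 -2.918
endloop
endfacet
facet normal 0.322 0.345 -0.882
outer loop
vertex -3.966 3.229 -4.049
vertex -3.583 2.583 -4.162
vertex -4.284 2.826 -4.323
endloop
endfacet
facet normal -0.836 0.414 0.361
outer loop
vertex -3.966 3.229 -4.049
vertex -4.284 2.826 -4.323
vertex -4.037 2.097 -2.918
endloop
endfacet
facet normal 0.322 0.345 -0.882
outer loop
vertex -4.284 2.826 -4.323
vertex -3.583 2.583 -4.162
vertex -4.191 2.281 -4.502
endloop
endfacet
facet normal -0.979 -0.191 0.073
outer loop
vertex -4.284 2.826 -4.323
vertex -4.191 2.281 -4.502
vertex -4.037 2.097 -2.918
endloop
endfacet
facet normal 0.322 0.344 -0.882
outer loop
vertex -4.191 2.281 -4.502
vertex -3.583 2.583 -4.162
vertex -3.742 1.912 -4.482
endloop
endfacet
facet normal -0.634 -0.773 -0.028
outer loop
vertex -4.191 2.281 -4.502
vertex -3.742 1.912 -4.482
vertex -4.037 2.097 -2.918
endloop
endfacet
facet normal 0.322 0.344 -0.882
outer loop
vertex -3.742 1.912 -4.482
vertex -3.583 2.583 -4.162
vertex -3.199 1.937 -4.274
endloop
endfacet
facet normal 0.001 -0.993 0.118
outer loop
vertex -3.742 1.912 -4.482
vertex -3.199 1.937 -4.274
vertex -4.037 2.097 -2.918
endloop
endfacet
facet normal 0.323 0.345 -0.882
outer loop
vertex -3.199 1.937 -4.274
vertex -3.583 2.583 -4.162
vertex -2.881 2.34 -4.0
endloop
endfacet
facet normal 0.548 -0.721 0.424
outer loop
vertex -3.199 1.937 -4.274
vertex -2.881 2.34 -4.0
vertex -4.037 2.097 -2.918
endloop
endfacet
facet normal -0.188 0.577 -0.795
outer loop
vertex 2.877 0.855 1.417
vertex 2.157 0.856 1.588
vertex 2.736 1.283 1.761
endloop
endfacet
facet normal 0.963 0.123 0.241
outer loop
vertex 2.877 0.855 1.417
vertex 2.736 1.283 1.761
vertex 2.563 -0.396 3.312
endloop
endfacet
facet normal -0.187 0.576 -0.795
outer loop
vertex 2.736 1.283 1.761
vertex 2.157 0.856 1.588
vertex 2.256 1.461 2.003
endloop
endfacet
facet normal 0.530 0.545 0.650
outer loop
vertex 2.736 1.283 1.761
vertex 2.256 1.461 2.003
vertex 2.563 -0.396 3.312
endloop
endfacet
facet normal -0.187 0.576 -0.796
outer loop
vertex 2.256 1.461 2.003
vertex 2.157 0.856 1.588
vertex 1.718 1.285 2.002
endloop
endfacet
facet normal -0.180 0.547 0.818
outer loop
vertex 2.256 1.461 2.003
vertex 1.718 1.285 2.002
vertex 2.563 -0.396 3.312
endloop
endfacet
facet normal -0.187 0.576 -0.796
outer loop
vertex 1.718 1.285 2.002
vertex 2.157 0.856 1.588
vertex 1.437 0.858 1.759
endloop
endfacet
facet normal -0.752 0.126 0.647
outer loop
vertex 1.718 1.285 2.002
vertex 1.437 0.858 1.759
vertex 2.563 -0.396 3.312
endloop
endfacet
facet normal -0.187 0.577 -0.795
outer loop
vertex 1.437 0.858 1.759
vertex 2.157 0.856 1.588
vertex 1.577 0.43 1.415
endloop
endfacet
facet normal -0.850 -0.469 0.238
outer loop
vertex 1.437 0.858 1.759
vertex 1.577 0.43 1.415
vertex 2.563 -0.396 3.312
endloop
endfacet
facet normal -0.188 0.578 -0.794
outer loop
vertex 1.577 0.43 1.415
vertex 2.157 0.856 1.588
vertex 2.057 0.252 1.172
endloop
endfacet
facet normal -0.418 -0.892 -0.171
outer loop
vertex 1.577 0.43 1.415
vertex 2.057 0.252 1.172
vertex 2.563 -0.396 3.312
endloop
endfacet
facet normal -0.188 0.578 -0.794
outer loop
vertex 2.057 0.252 1.172
vertex 2.157 0.856 1.588
vertex 2.595 0.428 1.173
endloop
endfacet
facet normal 0.293 -0.894 -0.340
outer loop
vertex 2.057 0.252 1.172
vertex 2.595 0.428 1.173
vertex 2.563 -0.396 3.312
endloop
endfacet
facet normal -0.188 0.578 -0.794
outer loop
vertex 2.595 0.428 1.173
vertex 2.157 0.856 1.588
vertex 2.877 0.855 1.417
endloop
endfacet
facet normal 0.864 -0.474 -0.170
outer loop
vertex 2.595 0.428 1.173
vertex 2.877 0.855 1.417
vertex 2.563 -0.396 3.312
endloop
endfacet

endsolid


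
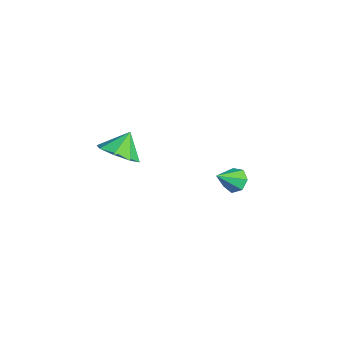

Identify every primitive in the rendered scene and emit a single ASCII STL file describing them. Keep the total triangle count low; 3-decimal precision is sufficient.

solid 
facet normal 0.386 -0.519 -0.763
outer loop
vertex 1.383 -2.066 3.146
vertex 0.457 -2.38 2.891
vertex 1.036 -1.589 2.646
endloop
endfacet
facet normal 0.410 0.785 0.465
outer loop
vertex 1.383 -2.066 3.146
vertex 1.036 -1.589 2.646
vertex -0.017 -1.74 3.829
endloop
endfacet
facet normal 0.387 -0.519 -0.762
outer loop
vertex 1.036 -1.589 2.646
vertex 0.457 -2.38 2.891
vertex 0.351 -1.576 2.289
endloop
endfacet
facet normal -0.032 0.995 0.098
outer loop
vertex 1.036 -1.589 2.646
vertex 0.351 -1.576 2.289
vertex -0.017 -1.74 3.829
endloop
endfacet
facet normal 0.386 -0.520 -0.762
outer loop
vertex 0.351 -1.576 2.289
vertex 0.457 -2.38 2.891
vertex -0.273 -2.033 2.285
endloop
endfacet
facet normal -0.590 0.806 -0.055
outer loop
vertex 0.351 -1.576 2.289
vertex -0.273 -2.033 2.285
vertex -0.017 -1.74 3.829
endloop
endfacet
facet normal 0.386 -0.520 -0.762
outer loop
vertex -0.273 -2.033 2.285
vertex 0.457 -2.38 2.891
vertex -0.468 -2.694 2.637
endloop
endfacet
facet normal -0.940 0.327 0.094
outer loop
vertex -0.273 -2.033 2.285
vertex -0.468 -2.694 2.637
vertex -0.017 -1.74 3.829
endloop
endfacet
facet normal 0.386 -0.520 -0.762
outer loop
vertex -0.468 -2.694 2.637
vertex 0.457 -2.38 2.891
vertex -0.122 -3.17 3.137
endloop
endfacet
facet normal -0.876 -0.157 0.457
outer loop
vertex -0.468 -2.694 2.637
vertex -0.122 -3.17 3.137
vertex -0.017 -1.74 3.829
endloop
endfacet
facet normal 0.386 -0.520 -0.762
outer loop
vertex -0.122 -3.17 3.137
vertex 0.457 -2.38 2.891
vertex 0.564 -3.183 3.494
endloop
endfacet
facet normal -0.435 -0.366 0.823
outer loop
vertex -0.122 -3.17 3.137
vertex 0.564 -3.183 3.494
vertex -0.017 -1.74 3.829
endloop
endfacet
facet normal 0.386 -0.521 -0.762
outer loop
vertex 0.564 -3.183 3.494
vertex 0.457 -2.38 2.891
vertex 1.187 -2.726 3.497
endloop
endfacet
facet normal 0.125 -0.176 0.976
outer loop
vertex 0.564 -3.183 3.494
vertex 1.187 -2.726 3.497
vertex -0.017 -1.74 3.829
endloop
endfacet
facet normal 0.386 -0.520 -0.762
outer loop
vertex 1.187 -2.726 3.497
vertex 0.457 -2.38 2.891
vertex 1.383 -2.066 3.146
endloop
endfacet
facet normal 0.474 0.300 0.828
outer loop
vertex 1.187 -2.726 3.497
vertex 1.383 -2.066 3.146
vertex -0.017 -1.74 3.829
endloop
endfacet
facet normal -0.305 0.707 -0.638
outer loop
vertex -2.208 4.122 -2.498
vertex -2.63 3.659 -2.809
vertex -2.77 4.084 -2.271
endloop
endfacet
facet normal 0.328 0.362 0.873
outer loop
vertex -2.208 4.122 -2.498
vertex -2.77 4.084 -2.271
vertex -2.19 2.641 -1.891
endloop
endfacet
facet normal -0.304 0.707 -0.638
outer loop
vertex -2.77 4.084 -2.271
vertex -2.63 3.659 -2.809
vertex -3.227 3.726 -2.45
endloop
endfacet
facet normal -0.413 0.073 0.908
outer loop
vertex -2.77 4.084 -2.271
vertex -3.227 3.726 -2.45
vertex -2.19 2.641 -1.891
endloop
endfacet
facet normal -0.305 0.706 -0.639
outer loop
vertex -3.227 3.726 -2.45
vertex -2.63 3.659 -2.809
vertex -3.234 3.317 -2.899
endloop
endfacet
facet normal -0.750 -0.483 0.452
outer loop
vertex -3.227 3.726 -2.45
vertex -3.234 3.317 -2.899
vertex -2.19 2.641 -1.891
endloop
endfacet
facet normal -0.306 0.707 -0.637
outer loop
vertex -3.234 3.317 -2.899
vertex -2.63 3.659 -2.809
vertex -2.787 3.166 -3.281
endloop
endfacet
facet normal -0.430 -0.890 -0.151
outer loop
vertex -3.234 3.317 -2.899
vertex -2.787 3.166 -3.281
vertex -2.19 2.641 -1.891
endloop
endfacet
facet normal -0.305 0.707 -0.637
outer loop
vertex -2.787 3.166 -3.281
vertex -2.63 3.659 -2.809
vertex -2.221 3.386 -3.308
endloop
endfacet
facet normal 0.305 -0.840 -0.448
outer loop
vertex -2.787 3.166 -3.281
vertex -2.221 3.386 -3.308
vertex -2.19 2.641 -1.891
endloop
endfacet
facet normal -0.306 0.707 -0.637
outer loop
vertex -2.221 3.386 -3.308
vertex -2.63 3.659 -2.809
vertex -1.963 3.812 -2.959
endloop
endfacet
facet normal 0.903 -0.371 -0.215
outer loop
vertex -2.221 3.386 -3.308
vertex -1.963 3.812 -2.959
vertex -2.19 2.641 -1.891
endloop
endfacet
facet normal -0.306 0.707 -0.638
outer loop
vertex -1.963 3.812 -2.959
vertex -2.63 3.659 -2.809
vertex -2.208 4.122 -2.498
endloop
endfacet
facet normal 0.913 0.165 0.374
outer loop
vertex -1.963 3.812 -2.959
vertex -2.208 4.122 -2.498
vertex -2.19 2.641 -1.891
endloop
endfacet

endsolid


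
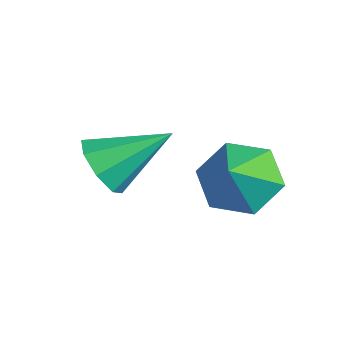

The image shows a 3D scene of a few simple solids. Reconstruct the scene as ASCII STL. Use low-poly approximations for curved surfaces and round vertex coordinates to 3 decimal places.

solid 
facet normal -0.252 -0.817 -0.519
outer loop
vertex -0.027 0.277 -4.44
vertex -0.451 0.024 -3.836
vertex -0.593 0.466 -4.463
endloop
endfacet
facet normal 0.279 0.765 -0.580
outer loop
vertex -0.027 0.277 -4.44
vertex -0.593 0.466 -4.463
vertex -0.029 1.396 -2.964
endloop
endfacet
facet normal -0.251 -0.817 -0.519
outer loop
vertex -0.593 0.466 -4.463
vertex -0.451 0.024 -3.836
vertex -1.076 0.396 -4.119
endloop
endfacet
facet normal -0.389 0.841 -0.375
outer loop
vertex -0.593 0.466 -4.463
vertex -1.076 0.396 -4.119
vertex -0.029 1.396 -2.964
endloop
endfacet
facet normal -0.251 -0.817 -0.519
outer loop
vertex -1.076 0.396 -4.119
vertex -0.451 0.024 -3.836
vertex -1.193 0.108 -3.609
endloop
endfacet
facet normal -0.772 0.613 0.169
outer loop
vertex -1.076 0.396 -4.119
vertex -1.193 0.108 -3.609
vertex -0.029 1.396 -2.964
endloop
endfacet
facet normal -0.252 -0.816 -0.521
outer loop
vertex -1.193 0.108 -3.609
vertex -0.451 0.024 -3.836
vertex -0.875 -0.23 -3.233
endloop
endfacet
facet normal -0.643 0.213 0.735
outer loop
vertex -1.193 0.108 -3.609
vertex -0.875 -0.23 -3.233
vertex -0.029 1.396 -2.964
endloop
endfacet
facet normal -0.250 -0.817 -0.520
outer loop
vertex -0.875 -0.23 -3.233
vertex -0.451 0.024 -3.836
vertex -0.309 -0.418 -3.21
endloop
endfacet
facet normal -0.081 -0.122 0.989
outer loop
vertex -0.875 -0.23 -3.233
vertex -0.309 -0.418 -3.21
vertex -0.029 1.396 -2.964
endloop
endfacet
facet normal -0.252 -0.817 -0.519
outer loop
vertex -0.309 -0.418 -3.21
vertex -0.451 0.024 -3.836
vertex 0.174 -0.348 -3.554
endloop
endfacet
facet normal 0.588 -0.197 0.785
outer loop
vertex -0.309 -0.418 -3.21
vertex 0.174 -0.348 -3.554
vertex -0.029 1.396 -2.964
endloop
endfacet
facet normal -0.251 -0.816 -0.520
outer loop
vertex 0.174 -0.348 -3.554
vertex -0.451 0.024 -3.836
vertex 0.291 -0.06 -4.063
endloop
endfacet
facet normal 0.970 0.031 0.241
outer loop
vertex 0.174 -0.348 -3.554
vertex 0.291 -0.06 -4.063
vertex -0.029 1.396 -2.964
endloop
endfacet
facet normal -0.251 -0.817 -0.519
outer loop
vertex 0.291 -0.06 -4.063
vertex -0.451 0.024 -3.836
vertex -0.027 0.277 -4.44
endloop
endfacet
facet normal 0.842 0.431 -0.325
outer loop
vertex 0.291 -0.06 -4.063
vertex -0.027 0.277 -4.44
vertex -0.029 1.396 -2.964
endloop
endfacet
facet normal -0.519 0.483 -0.705
outer loop
vertex 2.132 2.138 -4.145
vertex 1.415 2.182 -3.587
vertex 2.034 2.849 -3.586
endloop
endfacet
facet normal 0.994 0.068 0.087
outer loop
vertex 2.132 2.138 -4.145
vertex 2.034 2.849 -3.586
vertex 2.045 1.598 -2.733
endloop
endfacet
facet normal -0.519 0.483 -0.705
outer loop
vertex 2.034 2.849 -3.586
vertex 1.415 2.182 -3.587
vertex 1.317 2.893 -3.028
endloop
endfacet
facet normal 0.560 0.470 0.682
outer loop
vertex 2.034 2.849 -3.586
vertex 1.317 2.893 -3.028
vertex 2.045 1.598 -2.733
endloop
endfacet
facet normal -0.520 0.482 -0.705
outer loop
vertex 1.317 2.893 -3.028
vertex 1.415 2.182 -3.587
vertex 0.698 2.225 -3.028
endloop
endfacet
facet normal -0.150 0.139 0.979
outer loop
vertex 1.317 2.893 -3.028
vertex 0.698 2.225 -3.028
vertex 2.045 1.598 -2.733
endloop
endfacet
facet normal -0.521 0.482 -0.705
outer loop
vertex 0.698 2.225 -3.028
vertex 1.415 2.182 -3.587
vertex 0.797 1.514 -3.587
endloop
endfacet
facet normal -0.426 -0.595 0.681
outer loop
vertex 0.698 2.225 -3.028
vertex 0.797 1.514 -3.587
vertex 2.045 1.598 -2.733
endloop
endfacet
facet normal -0.520 0.481 -0.706
outer loop
vertex 0.797 1.514 -3.587
vertex 1.415 2.182 -3.587
vertex 1.514 1.47 -4.145
endloop
endfacet
facet normal 0.007 -0.996 0.088
outer loop
vertex 0.797 1.514 -3.587
vertex 1.514 1.47 -4.145
vertex 2.045 1.598 -2.733
endloop
endfacet
facet normal -0.520 0.481 -0.706
outer loop
vertex 1.514 1.47 -4.145
vertex 1.415 2.182 -3.587
vertex 2.132 2.138 -4.145
endloop
endfacet
facet normal 0.718 -0.664 -0.210
outer loop
vertex 1.514 1.47 -4.145
vertex 2.132 2.138 -4.145
vertex 2.045 1.598 -2.733
endloop
endfacet

endsolid


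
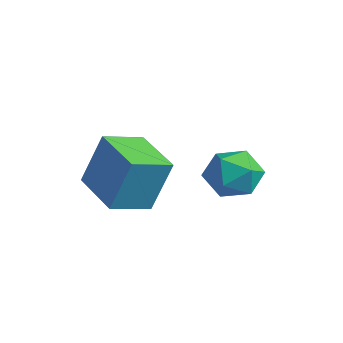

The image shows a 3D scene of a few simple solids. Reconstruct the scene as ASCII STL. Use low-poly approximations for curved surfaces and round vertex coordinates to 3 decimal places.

solid 
facet normal -0.109 0.916 0.387
outer loop
vertex -2.344 4.199 -3.134
vertex -1.764 3.932 -2.339
vertex -1.334 4.335 -3.171
endloop
endfacet
facet normal -0.138 0.936 -0.324
outer loop
vertex -2.344 4.199 -3.134
vertex -1.334 4.335 -3.171
vertex -1.831 3.979 -3.987
endloop
endfacet
facet normal -0.672 0.511 -0.536
outer loop
vertex -2.344 4.199 -3.134
vertex -1.831 3.979 -3.987
vertex -2.568 3.354 -3.659
endloop
endfacet
facet normal -0.972 0.229 0.046
outer loop
vertex -2.344 4.199 -3.134
vertex -2.568 3.354 -3.659
vertex -2.527 3.325 -2.641
endloop
endfacet
facet normal -0.625 0.479 0.617
outer loop
vertex -2.344 4.199 -3.134
vertex -2.527 3.325 -2.641
vertex -1.764 3.932 -2.339
endloop
endfacet
facet normal 0.472 0.666 -0.578
outer loop
vertex -1.831 3.979 -3.987
vertex -1.334 4.335 -3.171
vertex -0.933 3.575 -3.719
endloop
endfacet
facet normal 0.519 0.633 0.575
outer loop
vertex -1.334 4.335 -3.171
vertex -1.764 3.932 -2.339
vertex -0.892 3.546 -2.701
endloop
endfacet
facet normal -0.316 -0.074 0.946
outer loop
vertex -1.764 3.932 -2.339
vertex -2.527 3.325 -2.641
vertex -1.629 2.921 -2.373
endloop
endfacet
facet normal -0.878 -0.479 0.022
outer loop
vertex -2.527 3.325 -2.641
vertex -2.568 3.354 -3.659
vertex -2.126 2.565 -3.189
endloop
endfacet
facet normal -0.391 -0.021 -0.920
outer loop
vertex -2.568 3.354 -3.659
vertex -1.831 3.979 -3.987
vertex -1.696 2.968 -4.021
endloop
endfacet
facet normal 0.972 -0.229 -0.046
outer loop
vertex -1.116 2.701 -3.226
vertex -0.933 3.575 -3.719
vertex -0.892 3.546 -2.701
endloop
endfacet
facet normal 0.672 -0.511 0.536
outer loop
vertex -1.116 2.701 -3.226
vertex -0.892 3.546 -2.701
vertex -1.629 2.921 -2.373
endloop
endfacet
facet normal 0.138 -0.936 0.324
outer loop
vertex -1.116 2.701 -3.226
vertex -1.629 2.921 -2.373
vertex -2.126 2.565 -3.189
endloop
endfacet
facet normal 0.109 -0.916 -0.387
outer loop
vertex -1.116 2.701 -3.226
vertex -2.126 2.565 -3.189
vertex -1.696 2.968 -4.021
endloop
endfacet
facet normal 0.625 -0.479 -0.617
outer loop
vertex -1.116 2.701 -3.226
vertex -1.696 2.968 -4.021
vertex -0.933 3.575 -3.719
endloop
endfacet
facet normal 0.878 0.479 -0.022
outer loop
vertex -0.892 3.546 -2.701
vertex -0.933 3.575 -3.719
vertex -1.334 4.335 -3.171
endloop
endfacet
facet normal 0.391 0.021 0.920
outer loop
vertex -1.629 2.921 -2.373
vertex -0.892 3.546 -2.701
vertex -1.764 3.932 -2.339
endloop
endfacet
facet normal -0.472 -0.666 0.578
outer loop
vertex -2.126 2.565 -3.189
vertex -1.629 2.921 -2.373
vertex -2.527 3.325 -2.641
endloop
endfacet
facet normal -0.519 -0.633 -0.575
outer loop
vertex -1.696 2.968 -4.021
vertex -2.126 2.565 -3.189
vertex -2.568 3.354 -3.659
endloop
endfacet
facet normal 0.316 0.074 -0.946
outer loop
vertex -0.933 3.575 -3.719
vertex -1.696 2.968 -4.021
vertex -1.831 3.979 -3.987
endloop
endfacet
facet normal -0.982 0.034 0.184
outer loop
vertex -3.47 -0.061 -1.437
vertex -3.498 1.351 -1.845
vertex -3.838 -0.607 -3.304
endloop
endfacet
facet normal 0.019 -0.961 0.277
outer loop
vertex -1.962 -0.671 -3.655
vertex -3.47 -0.061 -1.437
vertex -3.838 -0.607 -3.304
endloop
endfacet
facet normal -0.982 0.034 0.184
outer loop
vertex -3.838 -0.607 -3.304
vertex -3.498 1.351 -1.845
vertex -3.866 0.805 -3.712
endloop
endfacet
facet normal -0.186 -0.276 -0.943
outer loop
vertex -3.866 0.805 -3.712
vertex -1.962 -0.671 -3.655
vertex -3.838 -0.607 -3.304
endloop
endfacet
facet normal 0.186 0.276 0.943
outer loop
vertex -3.47 -0.061 -1.437
vertex -1.622 1.287 -2.196
vertex -3.498 1.351 -1.845
endloop
endfacet
facet normal 0.019 -0.961 0.277
outer loop
vertex -1.594 -0.125 -1.788
vertex -3.47 -0.061 -1.437
vertex -1.962 -0.671 -3.655
endloop
endfacet
facet normal 0.186 0.276 0.943
outer loop
vertex -1.594 -0.125 -1.788
vertex -1.622 1.287 -2.196
vertex -3.47 -0.061 -1.437
endloop
endfacet
facet normal -0.019 0.961 -0.277
outer loop
vertex -3.498 1.351 -1.845
vertex -1.622 1.287 -2.196
vertex -3.866 0.805 -3.712
endloop
endfacet
facet normal -0.186 -0.276 -0.943
outer loop
vertex -1.99 0.741 -4.063
vertex -1.962 -0.671 -3.655
vertex -3.866 0.805 -3.712
endloop
endfacet
facet normal -0.019 0.961 -0.277
outer loop
vertex -3.866 0.805 -3.712
vertex -1.622 1.287 -2.196
vertex -1.99 0.741 -4.063
endloop
endfacet
facet normal 0.982 -0.034 -0.184
outer loop
vertex -1.99 0.741 -4.063
vertex -1.594 -0.125 -1.788
vertex -1.962 -0.671 -3.655
endloop
endfacet
facet normal 0.982 -0.034 -0.184
outer loop
vertex -1.622 1.287 -2.196
vertex -1.594 -0.125 -1.788
vertex -1.99 0.741 -4.063
endloop
endfacet

endsolid


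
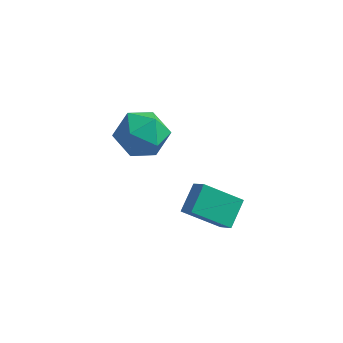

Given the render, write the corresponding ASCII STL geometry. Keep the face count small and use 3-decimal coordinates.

solid 
facet normal -0.213 0.954 -0.211
outer loop
vertex -0.849 3.91 -1.14
vertex -1.811 3.807 -0.632
vertex -0.929 4.128 -0.071
endloop
endfacet
facet normal 0.490 0.861 -0.139
outer loop
vertex -0.849 3.91 -1.14
vertex -0.929 4.128 -0.071
vertex -0.066 3.575 -0.453
endloop
endfacet
facet normal 0.697 0.370 -0.614
outer loop
vertex -0.849 3.91 -1.14
vertex -0.066 3.575 -0.453
vertex -0.416 2.912 -1.249
endloop
endfacet
facet normal 0.122 0.160 -0.980
outer loop
vertex -0.849 3.91 -1.14
vertex -0.416 2.912 -1.249
vertex -1.494 3.055 -1.36
endloop
endfacet
facet normal -0.442 0.521 -0.730
outer loop
vertex -0.849 3.91 -1.14
vertex -1.494 3.055 -1.36
vertex -1.811 3.807 -0.632
endloop
endfacet
facet normal 0.612 0.600 0.514
outer loop
vertex -0.066 3.575 -0.453
vertex -0.929 4.128 -0.071
vertex -0.546 3.265 0.48
endloop
endfacet
facet normal -0.526 0.751 0.398
outer loop
vertex -0.929 4.128 -0.071
vertex -1.811 3.807 -0.632
vertex -1.624 3.408 0.369
endloop
endfacet
facet normal -0.895 0.052 -0.443
outer loop
vertex -1.811 3.807 -0.632
vertex -1.494 3.055 -1.36
vertex -1.974 2.745 -0.427
endloop
endfacet
facet normal 0.016 -0.533 -0.846
outer loop
vertex -1.494 3.055 -1.36
vertex -0.416 2.912 -1.249
vertex -1.111 2.192 -0.809
endloop
endfacet
facet normal 0.947 -0.195 -0.255
outer loop
vertex -0.416 2.912 -1.249
vertex -0.066 3.575 -0.453
vertex -0.229 2.513 -0.248
endloop
endfacet
facet normal -0.122 -0.160 0.980
outer loop
vertex -1.191 2.41 0.26
vertex -0.546 3.265 0.48
vertex -1.624 3.408 0.369
endloop
endfacet
facet normal -0.697 -0.370 0.614
outer loop
vertex -1.191 2.41 0.26
vertex -1.624 3.408 0.369
vertex -1.974 2.745 -0.427
endloop
endfacet
facet normal -0.490 -0.861 0.139
outer loop
vertex -1.191 2.41 0.26
vertex -1.974 2.745 -0.427
vertex -1.111 2.192 -0.809
endloop
endfacet
facet normal 0.213 -0.954 0.211
outer loop
vertex -1.191 2.41 0.26
vertex -1.111 2.192 -0.809
vertex -0.229 2.513 -0.248
endloop
endfacet
facet normal 0.442 -0.521 0.730
outer loop
vertex -1.191 2.41 0.26
vertex -0.229 2.513 -0.248
vertex -0.546 3.265 0.48
endloop
endfacet
facet normal -0.016 0.533 0.846
outer loop
vertex -1.624 3.408 0.369
vertex -0.546 3.265 0.48
vertex -0.929 4.128 -0.071
endloop
endfacet
facet normal -0.947 0.195 0.255
outer loop
vertex -1.974 2.745 -0.427
vertex -1.624 3.408 0.369
vertex -1.811 3.807 -0.632
endloop
endfacet
facet normal -0.612 -0.600 -0.514
outer loop
vertex -1.111 2.192 -0.809
vertex -1.974 2.745 -0.427
vertex -1.494 3.055 -1.36
endloop
endfacet
facet normal 0.526 -0.751 -0.398
outer loop
vertex -0.229 2.513 -0.248
vertex -1.111 2.192 -0.809
vertex -0.416 2.912 -1.249
endloop
endfacet
facet normal 0.895 -0.052 0.443
outer loop
vertex -0.546 3.265 0.48
vertex -0.229 2.513 -0.248
vertex -0.066 3.575 -0.453
endloop
endfacet
facet normal -0.560 0.489 -0.669
outer loop
vertex 1.799 -1.135 0.439
vertex 1.93 -0.171 1.034
vertex 3.063 -0.804 -0.376
endloop
endfacet
facet normal -0.115 -0.846 -0.521
outer loop
vertex 3.55 -1.229 0.206
vertex 1.799 -1.135 0.439
vertex 3.063 -0.804 -0.376
endloop
endfacet
facet normal -0.560 0.489 -0.669
outer loop
vertex 3.063 -0.804 -0.376
vertex 1.93 -0.171 1.034
vertex 3.194 0.16 0.219
endloop
endfacet
facet normal 0.821 0.215 -0.529
outer loop
vertex 3.194 0.16 0.219
vertex 3.55 -1.229 0.206
vertex 3.063 -0.804 -0.376
endloop
endfacet
facet normal -0.821 -0.215 0.529
outer loop
vertex 1.799 -1.135 0.439
vertex 2.417 -0.596 1.616
vertex 1.93 -0.171 1.034
endloop
endfacet
facet normal -0.115 -0.846 -0.521
outer loop
vertex 2.286 -1.56 1.021
vertex 1.799 -1.135 0.439
vertex 3.55 -1.229 0.206
endloop
endfacet
facet normal -0.821 -0.215 0.529
outer loop
vertex 2.286 -1.56 1.021
vertex 2.417 -0.596 1.616
vertex 1.799 -1.135 0.439
endloop
endfacet
facet normal 0.115 0.846 0.521
outer loop
vertex 1.93 -0.171 1.034
vertex 2.417 -0.596 1.616
vertex 3.194 0.16 0.219
endloop
endfacet
facet normal 0.821 0.215 -0.529
outer loop
vertex 3.681 -0.265 0.801
vertex 3.55 -1.229 0.206
vertex 3.194 0.16 0.219
endloop
endfacet
facet normal 0.115 0.846 0.521
outer loop
vertex 3.194 0.16 0.219
vertex 2.417 -0.596 1.616
vertex 3.681 -0.265 0.801
endloop
endfacet
facet normal 0.560 -0.489 0.669
outer loop
vertex 3.681 -0.265 0.801
vertex 2.286 -1.56 1.021
vertex 3.55 -1.229 0.206
endloop
endfacet
facet normal 0.560 -0.489 0.669
outer loop
vertex 2.417 -0.596 1.616
vertex 2.286 -1.56 1.021
vertex 3.681 -0.265 0.801
endloop
endfacet

endsolid


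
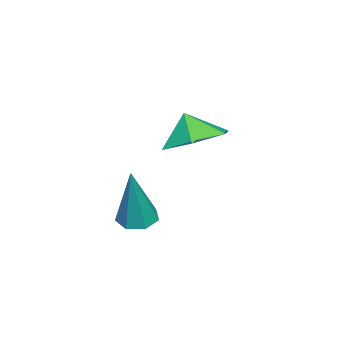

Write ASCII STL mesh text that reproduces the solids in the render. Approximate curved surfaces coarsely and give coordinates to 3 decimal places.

solid 
facet normal 0.230 0.414 -0.881
outer loop
vertex -0.087 -3.298 -0.384
vertex -0.865 -2.603 -0.26
vertex 0.098 -2.382 0.095
endloop
endfacet
facet normal 0.553 -0.471 0.687
outer loop
vertex -0.087 -3.298 -0.384
vertex 0.098 -2.382 0.095
vertex -1.095 -3.017 0.62
endloop
endfacet
facet normal 0.230 0.413 -0.881
outer loop
vertex 0.098 -2.382 0.095
vertex -0.865 -2.603 -0.26
vertex -0.68 -1.687 0.218
endloop
endfacet
facet normal 0.312 0.184 0.932
outer loop
vertex 0.098 -2.382 0.095
vertex -0.68 -1.687 0.218
vertex -1.095 -3.017 0.62
endloop
endfacet
facet normal 0.230 0.413 -0.881
outer loop
vertex -0.68 -1.687 0.218
vertex -0.865 -2.603 -0.26
vertex -1.643 -1.908 -0.137
endloop
endfacet
facet normal -0.395 0.377 0.838
outer loop
vertex -0.68 -1.687 0.218
vertex -1.643 -1.908 -0.137
vertex -1.095 -3.017 0.62
endloop
endfacet
facet normal 0.231 0.414 -0.881
outer loop
vertex -1.643 -1.908 -0.137
vertex -0.865 -2.603 -0.26
vertex -1.828 -2.824 -0.616
endloop
endfacet
facet normal -0.863 -0.086 0.498
outer loop
vertex -1.643 -1.908 -0.137
vertex -1.828 -2.824 -0.616
vertex -1.095 -3.017 0.62
endloop
endfacet
facet normal 0.231 0.414 -0.881
outer loop
vertex -1.828 -2.824 -0.616
vertex -0.865 -2.603 -0.26
vertex -1.05 -3.519 -0.739
endloop
endfacet
facet normal -0.622 -0.741 0.253
outer loop
vertex -1.828 -2.824 -0.616
vertex -1.05 -3.519 -0.739
vertex -1.095 -3.017 0.62
endloop
endfacet
facet normal 0.230 0.414 -0.881
outer loop
vertex -1.05 -3.519 -0.739
vertex -0.865 -2.603 -0.26
vertex -0.087 -3.298 -0.384
endloop
endfacet
facet normal 0.086 -0.934 0.348
outer loop
vertex -1.05 -3.519 -0.739
vertex -0.087 -3.298 -0.384
vertex -1.095 -3.017 0.62
endloop
endfacet
facet normal -0.285 -0.019 -0.958
outer loop
vertex 2.626 -3.334 -2.026
vertex 2.07 -3.221 -1.863
vertex 2.499 -2.839 -1.998
endloop
endfacet
facet normal 0.968 0.250 -0.029
outer loop
vertex 2.626 -3.334 -2.026
vertex 2.499 -2.839 -1.998
vertex 2.65 -3.179 0.083
endloop
endfacet
facet normal -0.284 -0.020 -0.959
outer loop
vertex 2.499 -2.839 -1.998
vertex 2.07 -3.221 -1.863
vertex 2.049 -2.631 -1.869
endloop
endfacet
facet normal 0.443 0.889 0.113
outer loop
vertex 2.499 -2.839 -1.998
vertex 2.049 -2.631 -1.869
vertex 2.65 -3.179 0.083
endloop
endfacet
facet normal -0.285 -0.020 -0.958
outer loop
vertex 2.049 -2.631 -1.869
vertex 2.07 -3.221 -1.863
vertex 1.615 -2.867 -1.735
endloop
endfacet
facet normal -0.360 0.863 0.353
outer loop
vertex 2.049 -2.631 -1.869
vertex 1.615 -2.867 -1.735
vertex 2.65 -3.179 0.083
endloop
endfacet
facet normal -0.286 -0.021 -0.958
outer loop
vertex 1.615 -2.867 -1.735
vertex 2.07 -3.221 -1.863
vertex 1.524 -3.37 -1.697
endloop
endfacet
facet normal -0.839 0.190 0.510
outer loop
vertex 1.615 -2.867 -1.735
vertex 1.524 -3.37 -1.697
vertex 2.65 -3.179 0.083
endloop
endfacet
facet normal -0.286 -0.021 -0.958
outer loop
vertex 1.524 -3.37 -1.697
vertex 2.07 -3.221 -1.863
vertex 1.844 -3.76 -1.784
endloop
endfacet
facet normal -0.630 -0.621 0.465
outer loop
vertex 1.524 -3.37 -1.697
vertex 1.844 -3.76 -1.784
vertex 2.65 -3.179 0.083
endloop
endfacet
facet normal -0.284 -0.021 -0.958
outer loop
vertex 1.844 -3.76 -1.784
vertex 2.07 -3.221 -1.863
vertex 2.335 -3.744 -1.93
endloop
endfacet
facet normal 0.107 -0.962 0.253
outer loop
vertex 1.844 -3.76 -1.784
vertex 2.335 -3.744 -1.93
vertex 2.65 -3.179 0.083
endloop
endfacet
facet normal -0.285 -0.022 -0.958
outer loop
vertex 2.335 -3.744 -1.93
vertex 2.07 -3.221 -1.863
vertex 2.626 -3.334 -2.026
endloop
endfacet
facet normal 0.819 -0.573 0.033
outer loop
vertex 2.335 -3.744 -1.93
vertex 2.626 -3.334 -2.026
vertex 2.65 -3.179 0.083
endloop
endfacet

endsolid


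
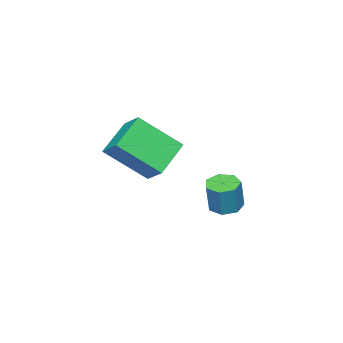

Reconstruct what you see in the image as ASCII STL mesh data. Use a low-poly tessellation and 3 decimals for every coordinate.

solid 
facet normal -0.461 0.613 -0.642
outer loop
vertex 2.93 3.275 3.952
vertex 4.084 3.399 3.242
vertex 2.697 2.577 3.453
endloop
endfacet
facet normal -0.848 -0.090 0.522
outer loop
vertex 3.476 1.541 4.538
vertex 2.93 3.275 3.952
vertex 2.697 2.577 3.453
endloop
endfacet
facet normal -0.461 0.612 -0.643
outer loop
vertex 2.697 2.577 3.453
vertex 4.084 3.399 3.242
vertex 3.851 2.7 2.743
endloop
endfacet
facet normal -0.262 -0.785 -0.562
outer loop
vertex 3.851 2.7 2.743
vertex 3.476 1.541 4.538
vertex 2.697 2.577 3.453
endloop
endfacet
facet normal 0.261 0.785 0.562
outer loop
vertex 2.93 3.275 3.952
vertex 4.863 2.363 4.327
vertex 4.084 3.399 3.242
endloop
endfacet
facet normal -0.848 -0.090 0.522
outer loop
vertex 3.709 2.24 5.037
vertex 2.93 3.275 3.952
vertex 3.476 1.541 4.538
endloop
endfacet
facet normal 0.262 0.785 0.561
outer loop
vertex 3.709 2.24 5.037
vertex 4.863 2.363 4.327
vertex 2.93 3.275 3.952
endloop
endfacet
facet normal 0.848 0.090 -0.522
outer loop
vertex 4.084 3.399 3.242
vertex 4.863 2.363 4.327
vertex 3.851 2.7 2.743
endloop
endfacet
facet normal -0.261 -0.785 -0.562
outer loop
vertex 4.63 1.665 3.828
vertex 3.476 1.541 4.538
vertex 3.851 2.7 2.743
endloop
endfacet
facet normal 0.848 0.090 -0.522
outer loop
vertex 3.851 2.7 2.743
vertex 4.863 2.363 4.327
vertex 4.63 1.665 3.828
endloop
endfacet
facet normal 0.461 -0.612 0.642
outer loop
vertex 4.63 1.665 3.828
vertex 3.709 2.24 5.037
vertex 3.476 1.541 4.538
endloop
endfacet
facet normal 0.460 -0.613 0.642
outer loop
vertex 4.863 2.363 4.327
vertex 3.709 2.24 5.037
vertex 4.63 1.665 3.828
endloop
endfacet
facet normal -0.274 -0.096 -0.957
outer loop
vertex 0.956 2.742 0.408
vertex 0.475 3.006 0.519
vertex 0.965 3.225 0.357
endloop
endfacet
facet normal 0.961 -0.047 -0.271
outer loop
vertex 0.956 2.742 0.408
vertex 0.965 3.225 0.357
vertex 1.266 2.849 1.489
endloop
endfacet
facet normal 0.962 -0.044 -0.270
outer loop
vertex 1.266 2.849 1.489
vertex 0.965 3.225 0.357
vertex 1.274 3.332 1.439
endloop
endfacet
facet normal 0.275 0.094 0.957
outer loop
vertex 1.266 2.849 1.489
vertex 1.274 3.332 1.439
vertex 0.785 3.114 1.601
endloop
endfacet
facet normal -0.274 -0.094 -0.957
outer loop
vertex 0.965 3.225 0.357
vertex 0.475 3.006 0.519
vertex 0.605 3.544 0.429
endloop
endfacet
facet normal 0.614 0.749 -0.249
outer loop
vertex 0.965 3.225 0.357
vertex 0.605 3.544 0.429
vertex 1.274 3.332 1.439
endloop
endfacet
facet normal 0.614 0.749 -0.250
outer loop
vertex 1.274 3.332 1.439
vertex 0.605 3.544 0.429
vertex 0.914 3.651 1.51
endloop
endfacet
facet normal 0.274 0.096 0.957
outer loop
vertex 1.274 3.332 1.439
vertex 0.914 3.651 1.51
vertex 0.785 3.114 1.601
endloop
endfacet
facet normal -0.273 -0.094 -0.957
outer loop
vertex 0.605 3.544 0.429
vertex 0.475 3.006 0.519
vertex 0.147 3.458 0.568
endloop
endfacet
facet normal -0.196 0.980 -0.041
outer loop
vertex 0.605 3.544 0.429
vertex 0.147 3.458 0.568
vertex 0.914 3.651 1.51
endloop
endfacet
facet normal -0.197 0.980 -0.041
outer loop
vertex 0.914 3.651 1.51
vertex 0.147 3.458 0.568
vertex 0.457 3.565 1.65
endloop
endfacet
facet normal 0.275 0.096 0.957
outer loop
vertex 0.914 3.651 1.51
vertex 0.457 3.565 1.65
vertex 0.785 3.114 1.601
endloop
endfacet
facet normal -0.275 -0.096 -0.957
outer loop
vertex 0.147 3.458 0.568
vertex 0.475 3.006 0.519
vertex -0.063 3.032 0.671
endloop
endfacet
facet normal -0.859 0.472 0.199
outer loop
vertex 0.147 3.458 0.568
vertex -0.063 3.032 0.671
vertex 0.457 3.565 1.65
endloop
endfacet
facet normal -0.859 0.473 0.199
outer loop
vertex 0.457 3.565 1.65
vertex -0.063 3.032 0.671
vertex 0.246 3.139 1.752
endloop
endfacet
facet normal 0.273 0.094 0.957
outer loop
vertex 0.457 3.565 1.65
vertex 0.246 3.139 1.752
vertex 0.785 3.114 1.601
endloop
endfacet
facet normal -0.275 -0.095 -0.957
outer loop
vertex -0.063 3.032 0.671
vertex 0.475 3.006 0.519
vertex 0.132 2.587 0.659
endloop
endfacet
facet normal -0.874 -0.391 0.289
outer loop
vertex -0.063 3.032 0.671
vertex 0.132 2.587 0.659
vertex 0.246 3.139 1.752
endloop
endfacet
facet normal -0.874 -0.390 0.288
outer loop
vertex 0.246 3.139 1.752
vertex 0.132 2.587 0.659
vertex 0.441 2.694 1.741
endloop
endfacet
facet normal 0.273 0.096 0.957
outer loop
vertex 0.246 3.139 1.752
vertex 0.441 2.694 1.741
vertex 0.785 3.114 1.601
endloop
endfacet
facet normal -0.274 -0.095 -0.957
outer loop
vertex 0.132 2.587 0.659
vertex 0.475 3.006 0.519
vertex 0.585 2.458 0.542
endloop
endfacet
facet normal -0.232 -0.959 0.161
outer loop
vertex 0.132 2.587 0.659
vertex 0.585 2.458 0.542
vertex 0.441 2.694 1.741
endloop
endfacet
facet normal -0.231 -0.959 0.161
outer loop
vertex 0.441 2.694 1.741
vertex 0.585 2.458 0.542
vertex 0.895 2.565 1.624
endloop
endfacet
facet normal 0.274 0.095 0.957
outer loop
vertex 0.441 2.694 1.741
vertex 0.895 2.565 1.624
vertex 0.785 3.114 1.601
endloop
endfacet
facet normal -0.273 -0.095 -0.957
outer loop
vertex 0.585 2.458 0.542
vertex 0.475 3.006 0.519
vertex 0.956 2.742 0.408
endloop
endfacet
facet normal 0.585 -0.806 -0.088
outer loop
vertex 0.585 2.458 0.542
vertex 0.956 2.742 0.408
vertex 0.895 2.565 1.624
endloop
endfacet
facet normal 0.585 -0.806 -0.088
outer loop
vertex 0.895 2.565 1.624
vertex 0.956 2.742 0.408
vertex 1.266 2.849 1.489
endloop
endfacet
facet normal 0.275 0.095 0.957
outer loop
vertex 0.895 2.565 1.624
vertex 1.266 2.849 1.489
vertex 0.785 3.114 1.601
endloop
endfacet

endsolid


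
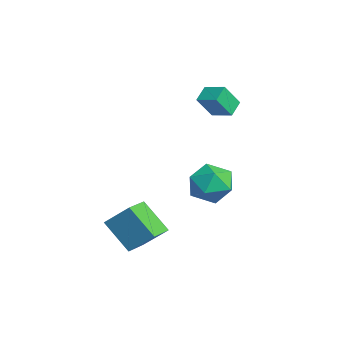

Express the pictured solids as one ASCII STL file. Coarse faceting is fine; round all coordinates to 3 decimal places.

solid 
facet normal -0.740 0.651 -0.171
outer loop
vertex 1.542 -3.151 -2.834
vertex 2.642 -2.269 -4.237
vertex 0.902 -4.181 -3.982
endloop
endfacet
facet normal -0.552 -0.443 0.706
outer loop
vertex 1.938 -5.091 -3.743
vertex 1.542 -3.151 -2.834
vertex 0.902 -4.181 -3.982
endloop
endfacet
facet normal -0.740 0.651 -0.171
outer loop
vertex 0.902 -4.181 -3.982
vertex 2.642 -2.269 -4.237
vertex 2.002 -3.298 -5.386
endloop
endfacet
facet normal -0.383 -0.617 -0.688
outer loop
vertex 2.002 -3.298 -5.386
vertex 1.938 -5.091 -3.743
vertex 0.902 -4.181 -3.982
endloop
endfacet
facet normal 0.383 0.617 0.688
outer loop
vertex 1.542 -3.151 -2.834
vertex 3.678 -3.179 -3.998
vertex 2.642 -2.269 -4.237
endloop
endfacet
facet normal -0.553 -0.443 0.705
outer loop
vertex 2.578 -4.062 -2.594
vertex 1.542 -3.151 -2.834
vertex 1.938 -5.091 -3.743
endloop
endfacet
facet normal 0.383 0.617 0.688
outer loop
vertex 2.578 -4.062 -2.594
vertex 3.678 -3.179 -3.998
vertex 1.542 -3.151 -2.834
endloop
endfacet
facet normal 0.553 0.444 -0.705
outer loop
vertex 2.642 -2.269 -4.237
vertex 3.678 -3.179 -3.998
vertex 2.002 -3.298 -5.386
endloop
endfacet
facet normal -0.383 -0.617 -0.688
outer loop
vertex 3.038 -4.209 -5.146
vertex 1.938 -5.091 -3.743
vertex 2.002 -3.298 -5.386
endloop
endfacet
facet normal 0.553 0.443 -0.706
outer loop
vertex 2.002 -3.298 -5.386
vertex 3.678 -3.179 -3.998
vertex 3.038 -4.209 -5.146
endloop
endfacet
facet normal 0.740 -0.651 0.171
outer loop
vertex 3.038 -4.209 -5.146
vertex 2.578 -4.062 -2.594
vertex 1.938 -5.091 -3.743
endloop
endfacet
facet normal 0.740 -0.650 0.171
outer loop
vertex 3.678 -3.179 -3.998
vertex 2.578 -4.062 -2.594
vertex 3.038 -4.209 -5.146
endloop
endfacet
facet normal -0.758 -0.602 -0.253
outer loop
vertex -3.246 0.955 2.052
vertex -3.506 1.793 0.836
vertex -2.611 0.379 1.519
endloop
endfacet
facet normal 0.174 -0.559 0.811
outer loop
vertex -1.694 1.107 1.824
vertex -3.246 0.955 2.052
vertex -2.611 0.379 1.519
endloop
endfacet
facet normal -0.758 -0.602 -0.253
outer loop
vertex -2.611 0.379 1.519
vertex -3.506 1.793 0.836
vertex -2.871 1.217 0.303
endloop
endfacet
facet normal 0.629 -0.571 -0.528
outer loop
vertex -2.871 1.217 0.303
vertex -1.694 1.107 1.824
vertex -2.611 0.379 1.519
endloop
endfacet
facet normal -0.629 0.571 0.528
outer loop
vertex -3.246 0.955 2.052
vertex -2.589 2.521 1.141
vertex -3.506 1.793 0.836
endloop
endfacet
facet normal 0.174 -0.559 0.811
outer loop
vertex -2.329 1.683 2.357
vertex -3.246 0.955 2.052
vertex -1.694 1.107 1.824
endloop
endfacet
facet normal -0.629 0.571 0.528
outer loop
vertex -2.329 1.683 2.357
vertex -2.589 2.521 1.141
vertex -3.246 0.955 2.052
endloop
endfacet
facet normal -0.174 0.559 -0.811
outer loop
vertex -3.506 1.793 0.836
vertex -2.589 2.521 1.141
vertex -2.871 1.217 0.303
endloop
endfacet
facet normal 0.629 -0.571 -0.528
outer loop
vertex -1.954 1.945 0.608
vertex -1.694 1.107 1.824
vertex -2.871 1.217 0.303
endloop
endfacet
facet normal -0.174 0.559 -0.811
outer loop
vertex -2.871 1.217 0.303
vertex -2.589 2.521 1.141
vertex -1.954 1.945 0.608
endloop
endfacet
facet normal 0.758 0.602 0.253
outer loop
vertex -1.954 1.945 0.608
vertex -2.329 1.683 2.357
vertex -1.694 1.107 1.824
endloop
endfacet
facet normal 0.758 0.602 0.253
outer loop
vertex -2.589 2.521 1.141
vertex -2.329 1.683 2.357
vertex -1.954 1.945 0.608
endloop
endfacet
facet normal -0.394 0.918 0.049
outer loop
vertex 0.168 1.385 -3.314
vertex -0.806 0.932 -2.672
vertex 0.21 1.336 -2.064
endloop
endfacet
facet normal 0.318 0.948 0.026
outer loop
vertex 0.168 1.385 -3.314
vertex 0.21 1.336 -2.064
vertex 1.216 1.017 -2.737
endloop
endfacet
facet normal 0.534 0.623 -0.572
outer loop
vertex 0.168 1.385 -3.314
vertex 1.216 1.017 -2.737
vertex 0.821 0.416 -3.761
endloop
endfacet
facet normal -0.046 0.393 -0.918
outer loop
vertex 0.168 1.385 -3.314
vertex 0.821 0.416 -3.761
vertex -0.429 0.364 -3.721
endloop
endfacet
facet normal -0.620 0.575 -0.534
outer loop
vertex 0.168 1.385 -3.314
vertex -0.429 0.364 -3.721
vertex -0.806 0.932 -2.672
endloop
endfacet
facet normal 0.572 0.578 0.582
outer loop
vertex 1.216 1.017 -2.737
vertex 0.21 1.336 -2.064
vertex 0.889 0.336 -1.739
endloop
endfacet
facet normal -0.581 0.530 0.618
outer loop
vertex 0.21 1.336 -2.064
vertex -0.806 0.932 -2.672
vertex -0.361 0.284 -1.699
endloop
endfacet
facet normal -0.945 -0.025 -0.326
outer loop
vertex -0.806 0.932 -2.672
vertex -0.429 0.364 -3.721
vertex -0.756 -0.317 -2.723
endloop
endfacet
facet normal -0.017 -0.319 -0.947
outer loop
vertex -0.429 0.364 -3.721
vertex 0.821 0.416 -3.761
vertex 0.25 -0.636 -3.396
endloop
endfacet
facet normal 0.921 0.053 -0.386
outer loop
vertex 0.821 0.416 -3.761
vertex 1.216 1.017 -2.737
vertex 1.266 -0.232 -2.788
endloop
endfacet
facet normal 0.046 -0.393 0.918
outer loop
vertex 0.292 -0.685 -2.146
vertex 0.889 0.336 -1.739
vertex -0.361 0.284 -1.699
endloop
endfacet
facet normal -0.534 -0.623 0.572
outer loop
vertex 0.292 -0.685 -2.146
vertex -0.361 0.284 -1.699
vertex -0.756 -0.317 -2.723
endloop
endfacet
facet normal -0.318 -0.948 -0.026
outer loop
vertex 0.292 -0.685 -2.146
vertex -0.756 -0.317 -2.723
vertex 0.25 -0.636 -3.396
endloop
endfacet
facet normal 0.394 -0.918 -0.049
outer loop
vertex 0.292 -0.685 -2.146
vertex 0.25 -0.636 -3.396
vertex 1.266 -0.232 -2.788
endloop
endfacet
facet normal 0.620 -0.575 0.534
outer loop
vertex 0.292 -0.685 -2.146
vertex 1.266 -0.232 -2.788
vertex 0.889 0.336 -1.739
endloop
endfacet
facet normal 0.017 0.319 0.947
outer loop
vertex -0.361 0.284 -1.699
vertex 0.889 0.336 -1.739
vertex 0.21 1.336 -2.064
endloop
endfacet
facet normal -0.921 -0.053 0.386
outer loop
vertex -0.756 -0.317 -2.723
vertex -0.361 0.284 -1.699
vertex -0.806 0.932 -2.672
endloop
endfacet
facet normal -0.572 -0.578 -0.582
outer loop
vertex 0.25 -0.636 -3.396
vertex -0.756 -0.317 -2.723
vertex -0.429 0.364 -3.721
endloop
endfacet
facet normal 0.581 -0.530 -0.618
outer loop
vertex 1.266 -0.232 -2.788
vertex 0.25 -0.636 -3.396
vertex 0.821 0.416 -3.761
endloop
endfacet
facet normal 0.945 0.025 0.326
outer loop
vertex 0.889 0.336 -1.739
vertex 1.266 -0.232 -2.788
vertex 1.216 1.017 -2.737
endloop
endfacet

endsolid
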